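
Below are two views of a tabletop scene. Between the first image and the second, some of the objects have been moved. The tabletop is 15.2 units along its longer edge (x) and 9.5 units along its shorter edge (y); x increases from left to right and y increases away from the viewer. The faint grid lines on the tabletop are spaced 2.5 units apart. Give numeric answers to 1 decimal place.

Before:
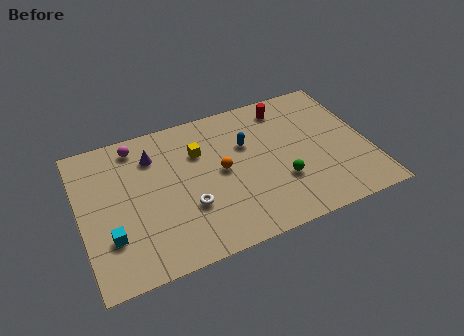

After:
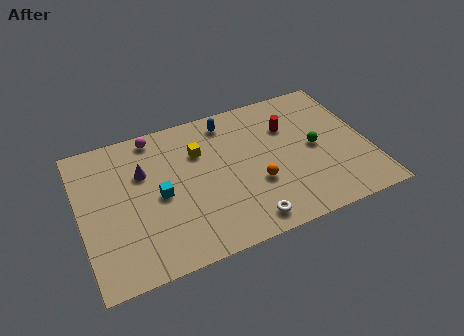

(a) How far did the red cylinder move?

1.4

The red cylinder moved from about (11.2, 8.0) to (11.2, 6.6), a distance of √(0.0² + 1.4²) ≈ 1.4.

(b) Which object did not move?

the yellow cube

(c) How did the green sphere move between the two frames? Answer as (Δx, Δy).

(2.0, 1.6)

The green sphere started near (10.4, 3.1) and ended near (12.4, 4.7).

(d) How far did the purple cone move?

1.1

The purple cone moved from about (4.0, 7.2) to (3.4, 6.3), a distance of √(0.6² + 0.9²) ≈ 1.1.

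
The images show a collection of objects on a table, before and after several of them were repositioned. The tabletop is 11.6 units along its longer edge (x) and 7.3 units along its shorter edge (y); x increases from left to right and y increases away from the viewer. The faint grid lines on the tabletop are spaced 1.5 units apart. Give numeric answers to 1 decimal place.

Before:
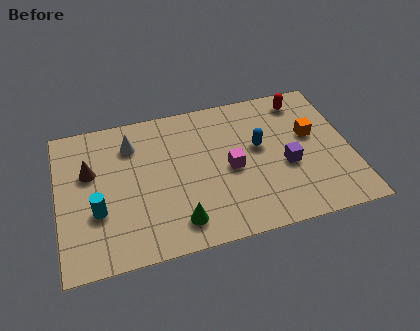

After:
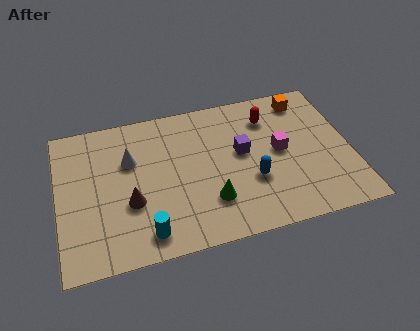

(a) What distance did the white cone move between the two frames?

0.8

The white cone was near (3.0, 5.6) before and (2.9, 4.8) after, so it travelled √(0.1² + 0.8²) ≈ 0.8 units.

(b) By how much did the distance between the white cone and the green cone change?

-0.5

The distance was about 4.6 in the first image and 4.1 in the second, so they moved 0.5 units closer together.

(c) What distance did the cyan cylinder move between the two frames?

2.3

The cyan cylinder moved from about (1.5, 2.6) to (3.3, 1.1), a distance of √(1.8² + 1.5²) ≈ 2.3.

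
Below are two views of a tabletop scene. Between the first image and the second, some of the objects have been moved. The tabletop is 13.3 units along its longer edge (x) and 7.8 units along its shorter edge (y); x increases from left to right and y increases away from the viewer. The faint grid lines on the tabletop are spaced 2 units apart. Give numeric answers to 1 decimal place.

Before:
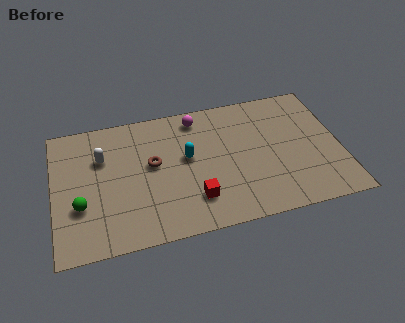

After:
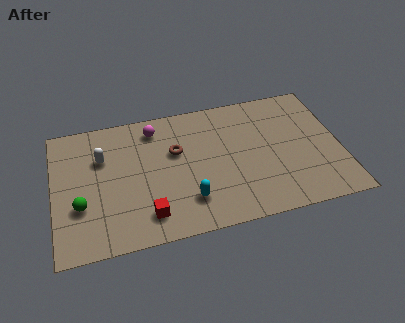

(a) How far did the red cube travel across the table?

2.2

The red cube was near (6.4, 1.9) before and (4.2, 1.5) after, so it travelled √(2.2² + 0.4²) ≈ 2.2 units.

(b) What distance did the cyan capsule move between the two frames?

2.5

The cyan capsule moved from about (6.2, 4.4) to (6.1, 1.9), a distance of √(0.1² + 2.5²) ≈ 2.5.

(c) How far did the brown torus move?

1.2

The brown torus moved from about (4.6, 4.4) to (5.7, 4.9), a distance of √(1.1² + 0.5²) ≈ 1.2.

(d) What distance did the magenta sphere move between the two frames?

2.0

The magenta sphere moved from about (6.8, 6.7) to (4.8, 6.5), a distance of √(2.0² + 0.2²) ≈ 2.0.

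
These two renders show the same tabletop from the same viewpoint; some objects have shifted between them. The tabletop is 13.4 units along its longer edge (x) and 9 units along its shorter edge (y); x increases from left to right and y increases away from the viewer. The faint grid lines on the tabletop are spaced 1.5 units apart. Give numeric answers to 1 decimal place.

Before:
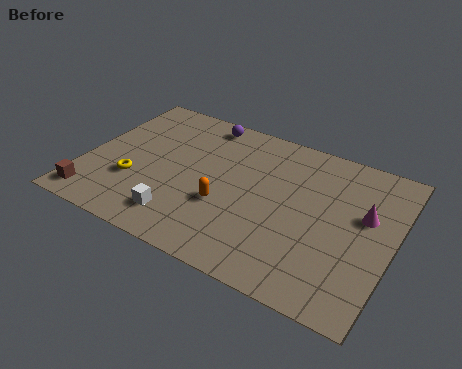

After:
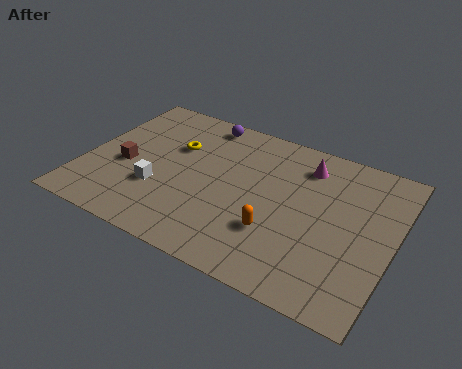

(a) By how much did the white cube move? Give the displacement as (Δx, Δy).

(-1.2, 1.3)

The white cube started near (4.6, 1.7) and ended near (3.4, 3.0).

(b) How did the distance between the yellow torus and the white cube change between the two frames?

+0.3

The distance was about 2.6 in the first image and 2.9 in the second, so they moved 0.3 units further apart.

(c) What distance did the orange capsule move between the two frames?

2.4

The orange capsule moved from about (6.3, 3.3) to (8.6, 2.8), a distance of √(2.3² + 0.5²) ≈ 2.4.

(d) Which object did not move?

the purple sphere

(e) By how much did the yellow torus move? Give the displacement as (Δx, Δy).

(1.4, 2.9)

The yellow torus started near (2.3, 3.0) and ended near (3.7, 5.9).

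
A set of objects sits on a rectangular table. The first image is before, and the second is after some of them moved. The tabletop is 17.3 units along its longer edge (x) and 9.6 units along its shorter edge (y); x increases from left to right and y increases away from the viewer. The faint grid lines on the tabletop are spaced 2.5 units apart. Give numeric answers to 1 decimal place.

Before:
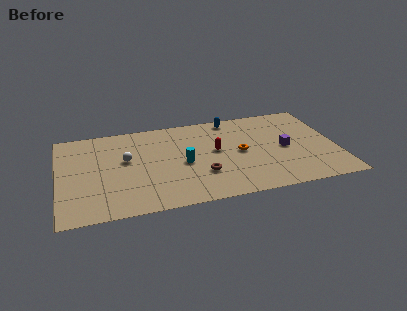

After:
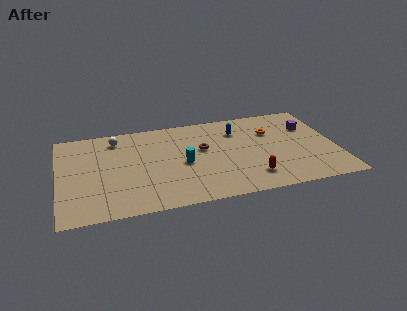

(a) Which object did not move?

the cyan cylinder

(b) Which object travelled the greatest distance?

the red capsule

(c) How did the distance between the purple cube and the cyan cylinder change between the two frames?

+2.0

Before: roughly 6.4 units apart; after: 8.4. That's 2.0 units further apart.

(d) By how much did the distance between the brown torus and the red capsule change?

+2.1

They were about 2.5 units apart before and 4.6 after — 2.1 units further apart.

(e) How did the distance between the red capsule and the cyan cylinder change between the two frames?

+2.5

They were about 2.3 units apart before and 4.8 after — 2.5 units further apart.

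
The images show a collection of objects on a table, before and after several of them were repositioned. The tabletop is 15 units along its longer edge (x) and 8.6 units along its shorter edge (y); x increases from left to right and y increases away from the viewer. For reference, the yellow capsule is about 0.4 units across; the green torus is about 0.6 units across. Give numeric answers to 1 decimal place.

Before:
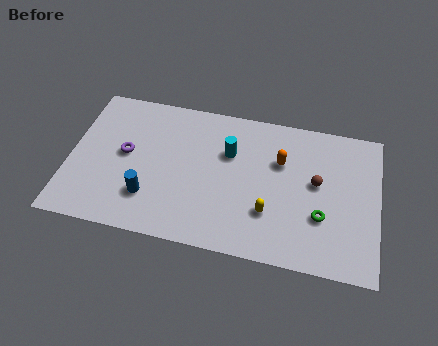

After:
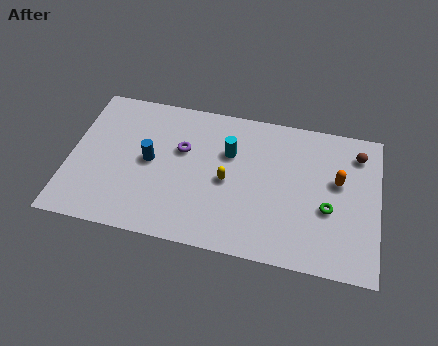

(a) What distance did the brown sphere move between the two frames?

2.8

From (12.0, 4.8) to (13.9, 6.9), the brown sphere covered √(1.9² + 2.1²) ≈ 2.8 units.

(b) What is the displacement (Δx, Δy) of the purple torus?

(2.7, 0.8)

From the two frames, the purple torus sits at roughly (2.7, 4.6) before and (5.4, 5.4) after.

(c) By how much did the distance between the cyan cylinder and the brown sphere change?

+1.9

Before: roughly 4.4 units apart; after: 6.3. That's 1.9 units further apart.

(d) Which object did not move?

the cyan cylinder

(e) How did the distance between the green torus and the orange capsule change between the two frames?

-1.8

They were about 3.5 units apart before and 1.7 after — 1.8 units closer together.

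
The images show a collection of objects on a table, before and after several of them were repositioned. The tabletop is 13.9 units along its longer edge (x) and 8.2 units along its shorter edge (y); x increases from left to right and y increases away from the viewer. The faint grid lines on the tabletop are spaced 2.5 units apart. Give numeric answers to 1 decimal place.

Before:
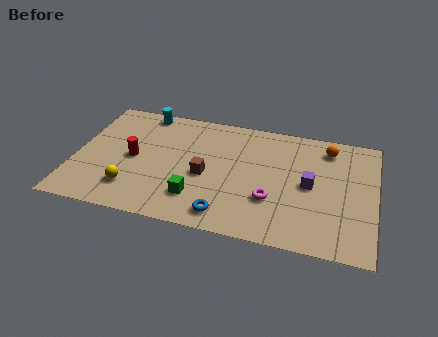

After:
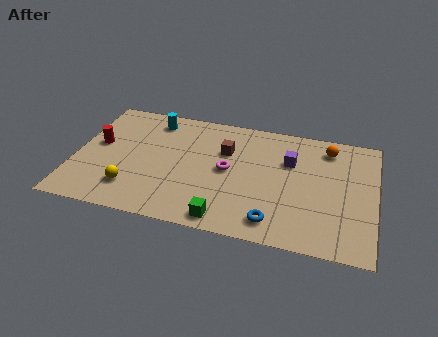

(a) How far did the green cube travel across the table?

1.8

From (5.8, 2.0) to (7.2, 0.9), the green cube covered √(1.4² + 1.1²) ≈ 1.8 units.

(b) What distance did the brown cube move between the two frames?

2.1

The brown cube moved from about (6.1, 3.6) to (6.9, 5.5), a distance of √(0.8² + 1.9²) ≈ 2.1.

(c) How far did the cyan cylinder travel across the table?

0.7

From (2.9, 7.4) to (3.4, 6.9), the cyan cylinder covered √(0.5² + 0.5²) ≈ 0.7 units.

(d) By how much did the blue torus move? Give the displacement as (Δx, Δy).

(2.2, 0.1)

The blue torus was at about (7.2, 1.2) and moved to about (9.4, 1.3).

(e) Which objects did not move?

the yellow sphere and the orange sphere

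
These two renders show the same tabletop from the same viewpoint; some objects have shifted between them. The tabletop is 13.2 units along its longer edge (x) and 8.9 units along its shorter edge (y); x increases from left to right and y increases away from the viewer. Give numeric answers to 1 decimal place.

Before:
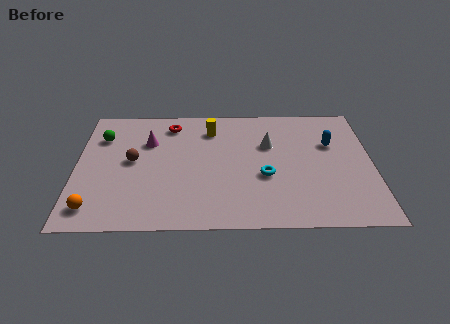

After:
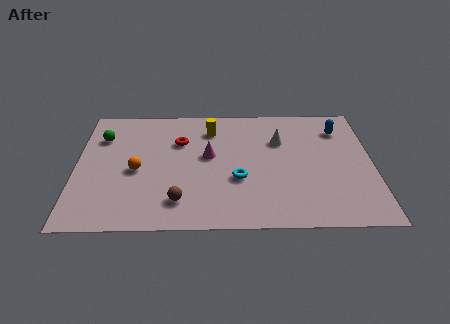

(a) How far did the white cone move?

0.6

From (8.6, 5.8) to (9.1, 6.1), the white cone covered √(0.5² + 0.3²) ≈ 0.6 units.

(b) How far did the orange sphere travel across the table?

3.2

From (0.9, 1.4) to (2.7, 4.0), the orange sphere covered √(1.8² + 2.6²) ≈ 3.2 units.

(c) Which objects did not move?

the green sphere and the yellow cylinder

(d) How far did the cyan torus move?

1.2

From (8.4, 3.5) to (7.2, 3.3), the cyan torus covered √(1.2² + 0.2²) ≈ 1.2 units.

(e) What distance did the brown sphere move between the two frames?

3.6

From (2.5, 4.7) to (4.6, 1.8), the brown sphere covered √(2.1² + 2.9²) ≈ 3.6 units.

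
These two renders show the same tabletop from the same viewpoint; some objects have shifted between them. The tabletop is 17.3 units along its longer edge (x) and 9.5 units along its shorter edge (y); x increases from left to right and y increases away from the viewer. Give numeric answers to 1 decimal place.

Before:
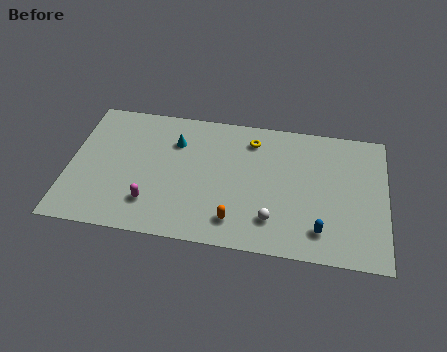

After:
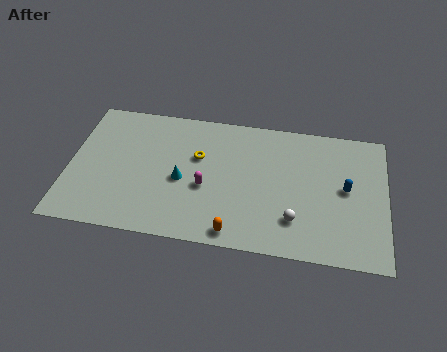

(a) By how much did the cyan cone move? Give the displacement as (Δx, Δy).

(0.5, -2.7)

The cyan cone was at about (5.7, 6.9) and moved to about (6.2, 4.2).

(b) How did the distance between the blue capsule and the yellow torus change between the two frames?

+1.2

Before: roughly 7.0 units apart; after: 8.2. That's 1.2 units further apart.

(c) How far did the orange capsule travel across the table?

0.8

From (9.2, 1.8) to (9.2, 1.0), the orange capsule covered √(0.0² + 0.8²) ≈ 0.8 units.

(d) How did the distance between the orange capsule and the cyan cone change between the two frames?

-1.8

They were about 6.2 units apart before and 4.4 after — 1.8 units closer together.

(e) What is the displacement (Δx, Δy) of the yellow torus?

(-2.9, -1.7)

The yellow torus started near (9.9, 7.7) and ended near (7.0, 6.0).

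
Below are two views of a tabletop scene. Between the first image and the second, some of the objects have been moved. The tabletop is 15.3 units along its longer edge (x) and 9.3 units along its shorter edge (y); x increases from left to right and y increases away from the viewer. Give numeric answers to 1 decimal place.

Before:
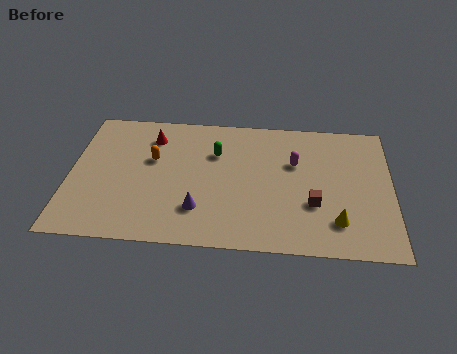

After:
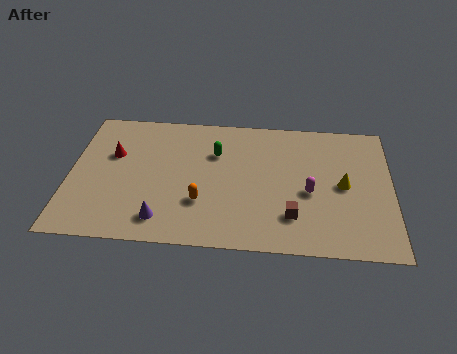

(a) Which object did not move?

the green capsule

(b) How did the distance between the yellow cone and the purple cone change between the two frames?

+2.5

Before: roughly 6.5 units apart; after: 9.0. That's 2.5 units further apart.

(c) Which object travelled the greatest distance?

the orange capsule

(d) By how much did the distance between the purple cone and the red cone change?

-0.5

They were about 5.5 units apart before and 5.0 after — 0.5 units closer together.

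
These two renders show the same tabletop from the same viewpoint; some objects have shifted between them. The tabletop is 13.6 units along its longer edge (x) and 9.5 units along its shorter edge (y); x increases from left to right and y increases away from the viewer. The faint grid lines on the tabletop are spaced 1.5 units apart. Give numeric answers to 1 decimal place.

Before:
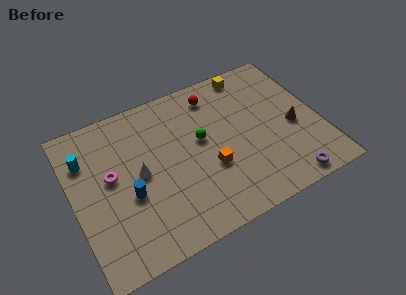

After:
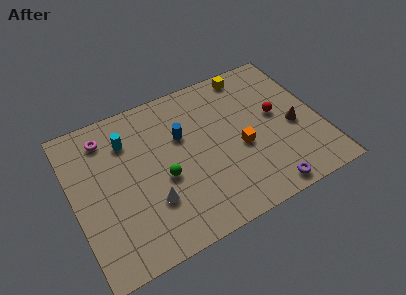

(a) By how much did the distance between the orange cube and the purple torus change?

-1.5

The distance was about 4.7 in the first image and 3.2 in the second, so they moved 1.5 units closer together.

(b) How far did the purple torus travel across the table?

1.2

From (11.2, 0.9) to (10.0, 0.9), the purple torus covered √(1.2² + 0.0²) ≈ 1.2 units.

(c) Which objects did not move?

the brown cone and the yellow cube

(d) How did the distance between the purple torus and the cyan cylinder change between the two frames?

-2.7

The distance was about 11.9 in the first image and 9.2 in the second, so they moved 2.7 units closer together.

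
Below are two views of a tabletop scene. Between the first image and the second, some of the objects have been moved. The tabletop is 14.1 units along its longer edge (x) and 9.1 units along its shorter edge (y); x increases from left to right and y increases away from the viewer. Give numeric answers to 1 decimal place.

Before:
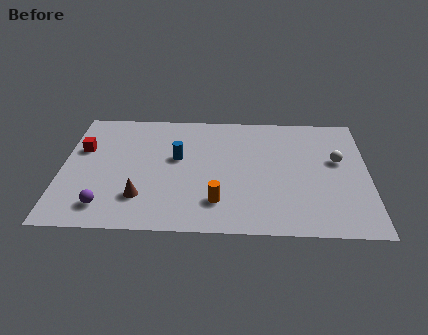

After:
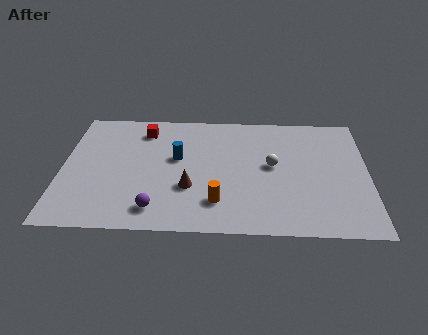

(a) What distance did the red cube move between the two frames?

3.2

The red cube moved from about (0.9, 5.8) to (3.7, 7.4), a distance of √(2.8² + 1.6²) ≈ 3.2.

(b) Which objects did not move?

the orange cylinder and the blue cylinder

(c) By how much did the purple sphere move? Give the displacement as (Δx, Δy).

(2.3, -0.1)

The purple sphere started near (2.1, 1.6) and ended near (4.4, 1.5).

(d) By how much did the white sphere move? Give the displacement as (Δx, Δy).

(-3.0, -0.5)

From the two frames, the white sphere sits at roughly (12.7, 5.4) before and (9.7, 4.9) after.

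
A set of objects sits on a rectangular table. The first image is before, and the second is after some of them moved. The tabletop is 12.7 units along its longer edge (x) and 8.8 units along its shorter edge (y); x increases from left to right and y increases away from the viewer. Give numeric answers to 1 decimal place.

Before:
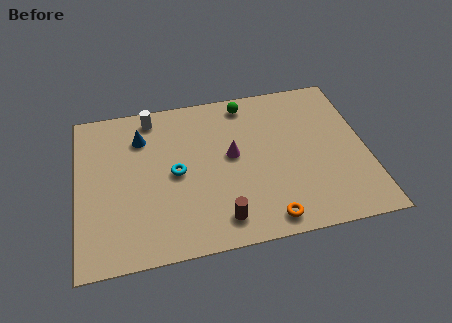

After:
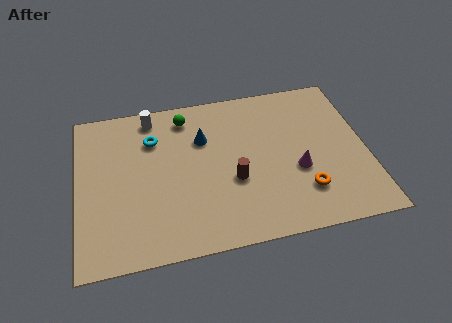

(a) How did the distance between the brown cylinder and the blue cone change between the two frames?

-3.2

Before: roughly 6.1 units apart; after: 2.9. That's 3.2 units closer together.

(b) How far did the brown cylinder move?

2.1

The brown cylinder was near (6.1, 1.4) before and (6.8, 3.4) after, so it travelled √(0.7² + 2.0²) ≈ 2.1 units.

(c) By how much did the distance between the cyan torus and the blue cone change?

-0.5

Before: roughly 2.7 units apart; after: 2.2. That's 0.5 units closer together.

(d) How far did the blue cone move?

2.8

The blue cone moved from about (2.9, 6.6) to (5.6, 6.0), a distance of √(2.7² + 0.6²) ≈ 2.8.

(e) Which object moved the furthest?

the magenta cone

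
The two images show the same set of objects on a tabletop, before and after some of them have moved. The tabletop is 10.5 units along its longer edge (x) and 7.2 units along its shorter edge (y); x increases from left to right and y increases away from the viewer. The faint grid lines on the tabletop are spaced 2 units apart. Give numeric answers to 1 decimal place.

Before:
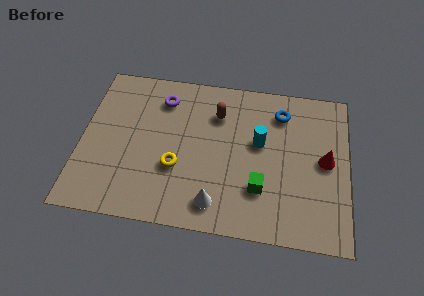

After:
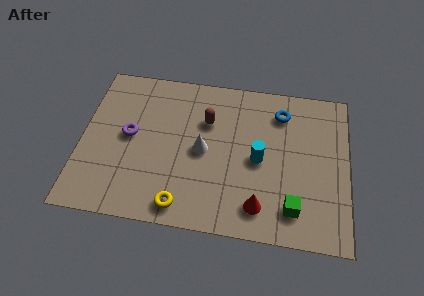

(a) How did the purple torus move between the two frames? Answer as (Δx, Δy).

(-1.2, -1.9)

The purple torus started near (3.1, 5.7) and ended near (1.9, 3.8).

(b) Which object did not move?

the blue torus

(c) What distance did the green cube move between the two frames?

1.5

From (7.1, 2.1) to (8.4, 1.4), the green cube covered √(1.3² + 0.7²) ≈ 1.5 units.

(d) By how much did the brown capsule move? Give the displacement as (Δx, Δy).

(-0.4, -0.4)

From the two frames, the brown capsule sits at roughly (5.3, 5.3) before and (4.9, 4.9) after.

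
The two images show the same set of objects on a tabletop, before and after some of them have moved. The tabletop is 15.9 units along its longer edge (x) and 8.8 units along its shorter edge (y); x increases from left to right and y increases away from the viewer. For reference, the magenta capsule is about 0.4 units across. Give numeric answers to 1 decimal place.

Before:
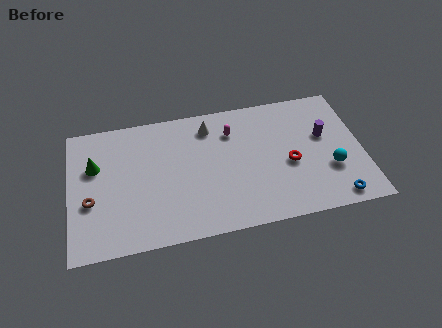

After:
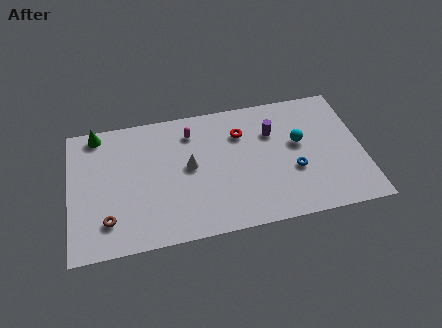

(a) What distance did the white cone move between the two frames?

2.8

From (7.7, 7.2) to (6.5, 4.7), the white cone covered √(1.2² + 2.5²) ≈ 2.8 units.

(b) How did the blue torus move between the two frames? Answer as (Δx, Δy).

(-2.1, 2.3)

The blue torus started near (14.2, 1.0) and ended near (12.1, 3.3).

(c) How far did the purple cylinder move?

2.9

From (13.9, 5.3) to (11.1, 6.1), the purple cylinder covered √(2.8² + 0.8²) ≈ 2.9 units.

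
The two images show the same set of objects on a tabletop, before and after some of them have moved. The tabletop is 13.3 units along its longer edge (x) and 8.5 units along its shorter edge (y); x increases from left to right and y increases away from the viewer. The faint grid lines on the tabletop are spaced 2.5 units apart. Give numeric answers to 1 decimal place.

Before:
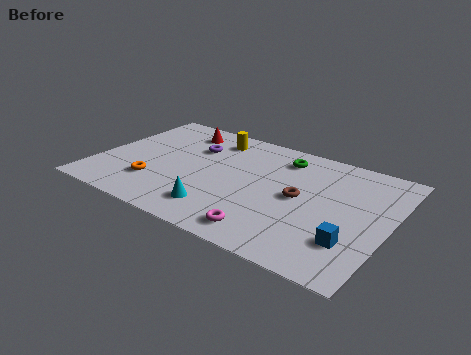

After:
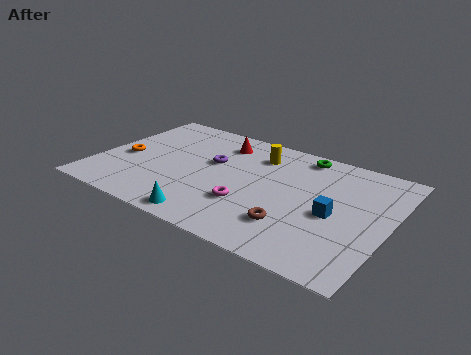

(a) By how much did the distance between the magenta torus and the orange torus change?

+0.6

Before: roughly 5.5 units apart; after: 6.1. That's 0.6 units further apart.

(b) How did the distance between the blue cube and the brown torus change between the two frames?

-1.0

The distance was about 3.3 in the first image and 2.3 in the second, so they moved 1.0 units closer together.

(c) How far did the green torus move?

1.0

The green torus moved from about (8.1, 6.9) to (8.9, 7.5), a distance of √(0.8² + 0.6²) ≈ 1.0.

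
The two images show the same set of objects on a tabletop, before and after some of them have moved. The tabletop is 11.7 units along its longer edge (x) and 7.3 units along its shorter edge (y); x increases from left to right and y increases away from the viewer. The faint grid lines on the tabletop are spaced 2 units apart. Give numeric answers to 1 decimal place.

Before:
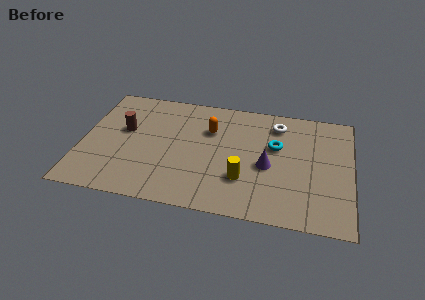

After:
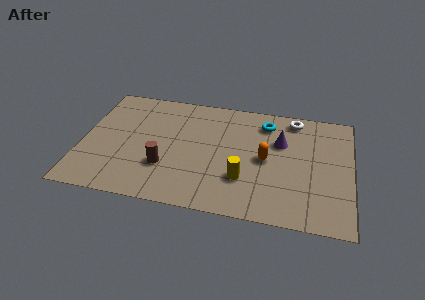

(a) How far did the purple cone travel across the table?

1.7

The purple cone was near (8.1, 3.2) before and (8.6, 4.8) after, so it travelled √(0.5² + 1.6²) ≈ 1.7 units.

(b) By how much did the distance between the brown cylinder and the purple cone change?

-0.9

Before: roughly 6.4 units apart; after: 5.5. That's 0.9 units closer together.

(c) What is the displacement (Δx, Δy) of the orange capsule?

(2.5, -1.4)

From the two frames, the orange capsule sits at roughly (5.5, 5.0) before and (8.0, 3.6) after.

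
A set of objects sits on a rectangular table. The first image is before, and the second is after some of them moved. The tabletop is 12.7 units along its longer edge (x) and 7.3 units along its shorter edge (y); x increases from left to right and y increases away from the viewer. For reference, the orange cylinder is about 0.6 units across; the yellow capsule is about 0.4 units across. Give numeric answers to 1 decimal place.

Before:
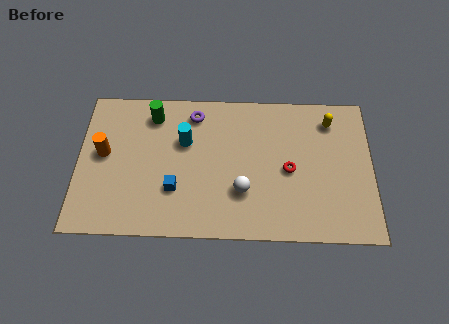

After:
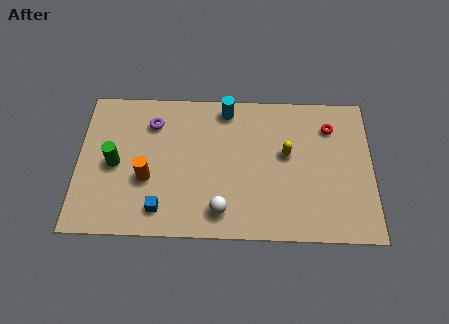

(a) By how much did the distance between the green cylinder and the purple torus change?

+0.8

They were about 1.8 units apart before and 2.6 after — 0.8 units further apart.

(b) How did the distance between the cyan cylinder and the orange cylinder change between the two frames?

+1.4

The distance was about 3.6 in the first image and 5.0 in the second, so they moved 1.4 units further apart.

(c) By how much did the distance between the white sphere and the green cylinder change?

-0.3

Before: roughly 5.4 units apart; after: 5.1. That's 0.3 units closer together.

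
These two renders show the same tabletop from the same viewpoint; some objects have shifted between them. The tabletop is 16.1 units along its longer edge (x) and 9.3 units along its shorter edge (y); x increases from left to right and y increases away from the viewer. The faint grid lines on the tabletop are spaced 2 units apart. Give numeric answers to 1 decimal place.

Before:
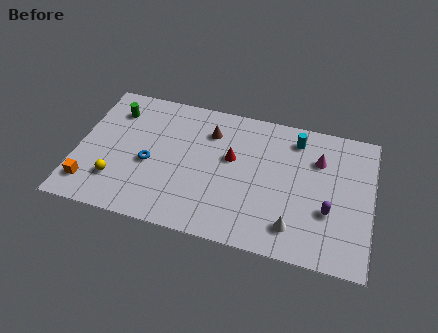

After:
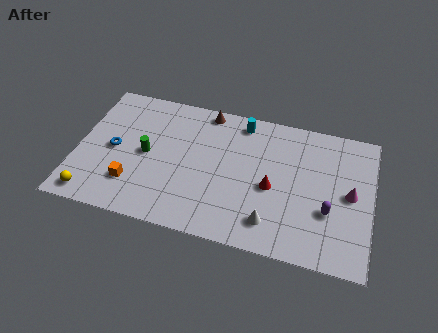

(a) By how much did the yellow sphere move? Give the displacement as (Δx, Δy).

(-1.2, -1.3)

From the two frames, the yellow sphere sits at roughly (2.3, 2.4) before and (1.1, 1.1) after.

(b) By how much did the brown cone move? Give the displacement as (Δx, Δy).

(-0.3, 1.4)

The brown cone was at about (7.1, 7.0) and moved to about (6.8, 8.4).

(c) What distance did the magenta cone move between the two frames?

2.6

The magenta cone was near (13.1, 6.6) before and (14.9, 4.7) after, so it travelled √(1.8² + 1.9²) ≈ 2.6 units.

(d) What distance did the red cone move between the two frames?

2.7

The red cone moved from about (8.4, 5.5) to (10.7, 4.1), a distance of √(2.3² + 1.4²) ≈ 2.7.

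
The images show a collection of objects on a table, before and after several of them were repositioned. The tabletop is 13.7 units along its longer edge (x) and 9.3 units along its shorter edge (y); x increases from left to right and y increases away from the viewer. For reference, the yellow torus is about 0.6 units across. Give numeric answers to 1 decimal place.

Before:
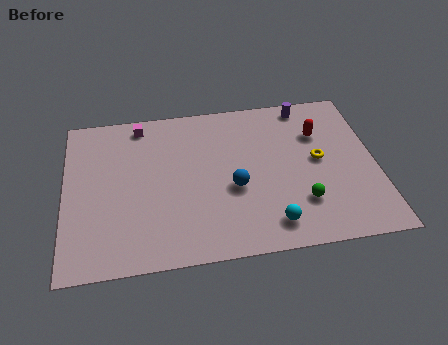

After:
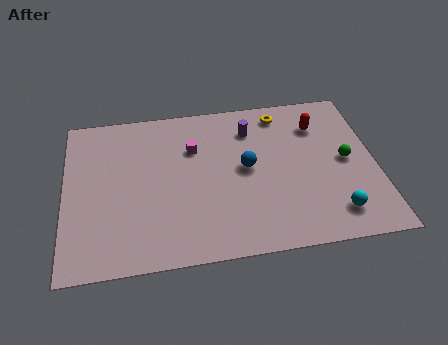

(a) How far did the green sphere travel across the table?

3.0

From (10.3, 2.5) to (12.4, 4.7), the green sphere covered √(2.1² + 2.2²) ≈ 3.0 units.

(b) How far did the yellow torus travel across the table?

3.4

From (11.2, 4.9) to (9.7, 8.0), the yellow torus covered √(1.5² + 3.1²) ≈ 3.4 units.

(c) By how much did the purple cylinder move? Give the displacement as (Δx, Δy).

(-2.5, -1.1)

The purple cylinder started near (10.8, 8.3) and ended near (8.3, 7.2).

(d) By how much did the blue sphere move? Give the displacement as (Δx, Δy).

(0.6, 1.1)

From the two frames, the blue sphere sits at roughly (7.4, 3.8) before and (8.0, 4.9) after.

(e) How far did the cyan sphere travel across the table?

2.8

From (8.9, 1.5) to (11.7, 1.7), the cyan sphere covered √(2.8² + 0.2²) ≈ 2.8 units.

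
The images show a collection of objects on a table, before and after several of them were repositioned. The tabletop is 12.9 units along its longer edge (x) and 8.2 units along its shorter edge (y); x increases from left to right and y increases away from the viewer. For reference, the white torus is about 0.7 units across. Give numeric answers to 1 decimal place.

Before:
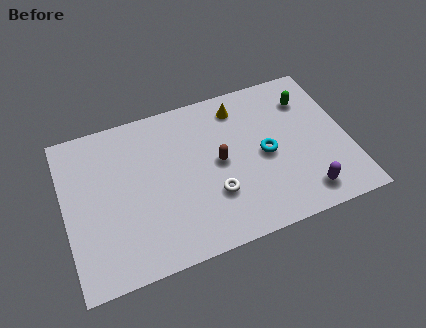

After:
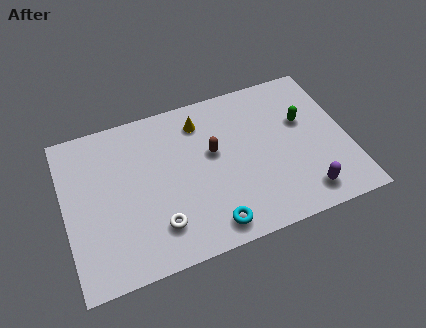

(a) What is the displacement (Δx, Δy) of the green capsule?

(-0.3, -1.1)

From the two frames, the green capsule sits at roughly (11.3, 6.2) before and (11.0, 5.1) after.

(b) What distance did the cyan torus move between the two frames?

4.0

From (9.1, 3.9) to (6.3, 1.1), the cyan torus covered √(2.8² + 2.8²) ≈ 4.0 units.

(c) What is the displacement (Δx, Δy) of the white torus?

(-2.6, -0.7)

The white torus started near (6.6, 2.6) and ended near (4.0, 1.9).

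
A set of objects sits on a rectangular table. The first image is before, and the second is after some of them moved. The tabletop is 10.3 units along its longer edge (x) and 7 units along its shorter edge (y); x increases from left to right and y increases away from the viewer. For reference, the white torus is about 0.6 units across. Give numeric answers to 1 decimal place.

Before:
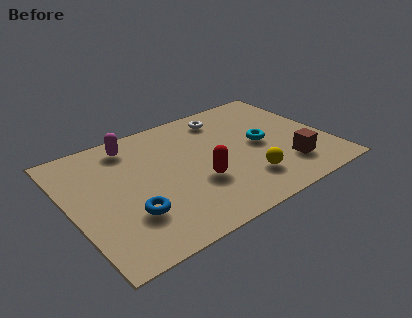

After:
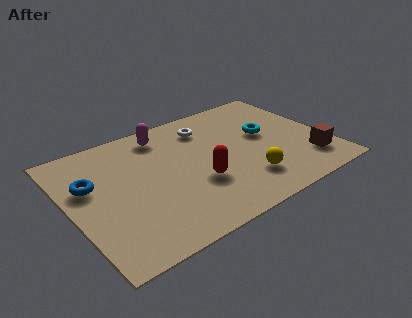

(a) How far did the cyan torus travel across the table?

0.6

From (7.7, 3.5) to (8.0, 4.0), the cyan torus covered √(0.3² + 0.5²) ≈ 0.6 units.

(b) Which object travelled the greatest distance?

the blue torus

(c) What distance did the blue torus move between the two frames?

2.6

The blue torus moved from about (2.1, 2.1) to (0.9, 4.4), a distance of √(1.2² + 2.3²) ≈ 2.6.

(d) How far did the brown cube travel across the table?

0.9

The brown cube moved from about (8.4, 1.7) to (9.3, 1.6), a distance of √(0.9² + 0.1²) ≈ 0.9.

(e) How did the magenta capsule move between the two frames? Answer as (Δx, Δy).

(1.3, 0.0)

From the two frames, the magenta capsule sits at roughly (2.8, 5.9) before and (4.1, 5.9) after.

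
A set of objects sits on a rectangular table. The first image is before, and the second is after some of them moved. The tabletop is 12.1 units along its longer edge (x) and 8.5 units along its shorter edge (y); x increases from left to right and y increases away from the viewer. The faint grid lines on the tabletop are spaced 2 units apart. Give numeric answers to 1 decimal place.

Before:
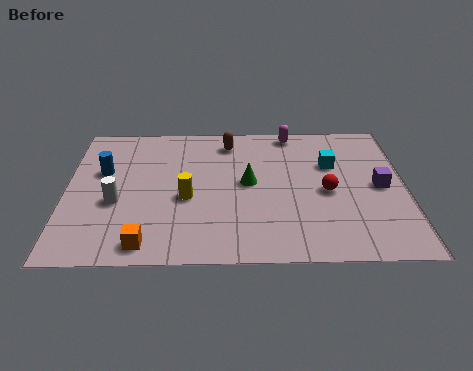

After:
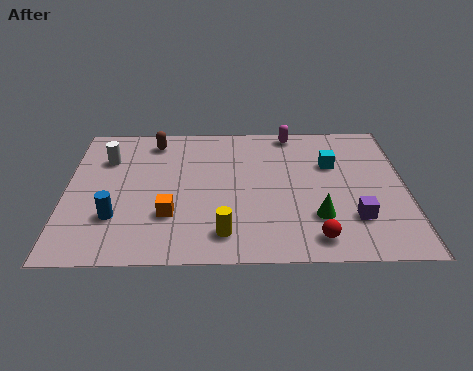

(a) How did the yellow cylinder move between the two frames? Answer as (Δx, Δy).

(1.3, -2.1)

The yellow cylinder started near (4.3, 3.6) and ended near (5.6, 1.5).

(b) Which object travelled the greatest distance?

the green cone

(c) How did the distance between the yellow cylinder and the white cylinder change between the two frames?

+3.7

Before: roughly 2.5 units apart; after: 6.2. That's 3.7 units further apart.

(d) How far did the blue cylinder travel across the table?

2.8

The blue cylinder was near (1.3, 5.3) before and (1.8, 2.5) after, so it travelled √(0.5² + 2.8²) ≈ 2.8 units.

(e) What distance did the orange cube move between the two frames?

1.8

The orange cube was near (2.9, 1.0) before and (3.7, 2.6) after, so it travelled √(0.8² + 1.6²) ≈ 1.8 units.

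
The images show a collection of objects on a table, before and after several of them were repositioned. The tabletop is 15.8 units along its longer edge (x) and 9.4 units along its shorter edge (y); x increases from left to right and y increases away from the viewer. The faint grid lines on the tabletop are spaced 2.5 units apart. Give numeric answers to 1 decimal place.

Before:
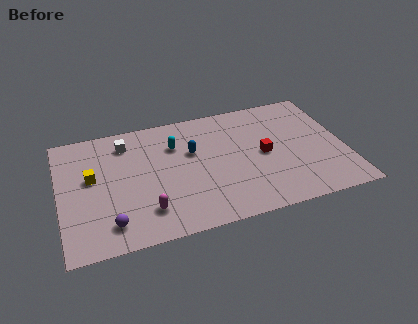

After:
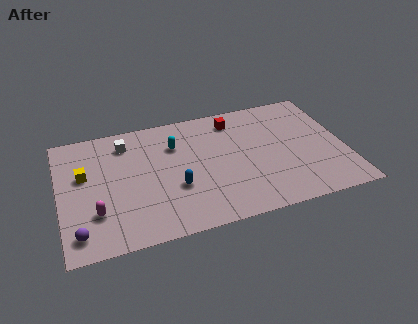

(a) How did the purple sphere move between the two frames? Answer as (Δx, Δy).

(-1.7, -0.2)

The purple sphere started near (2.6, 1.7) and ended near (0.9, 1.5).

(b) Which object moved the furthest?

the red cube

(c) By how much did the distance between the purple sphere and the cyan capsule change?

+1.3

Before: roughly 6.3 units apart; after: 7.6. That's 1.3 units further apart.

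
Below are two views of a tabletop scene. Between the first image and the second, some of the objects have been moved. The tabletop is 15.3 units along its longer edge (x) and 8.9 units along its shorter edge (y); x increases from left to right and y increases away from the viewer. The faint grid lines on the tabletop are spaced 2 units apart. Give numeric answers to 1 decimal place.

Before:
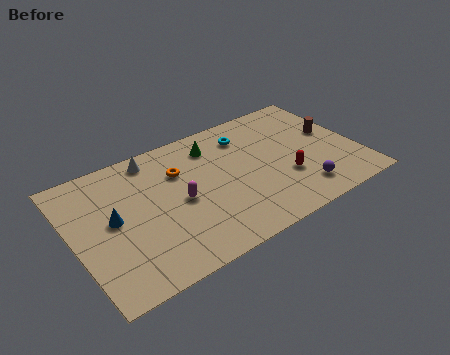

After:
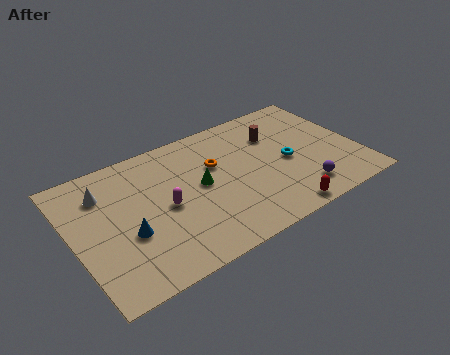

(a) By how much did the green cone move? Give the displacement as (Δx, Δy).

(-1.1, -2.4)

From the two frames, the green cone sits at roughly (7.9, 7.1) before and (6.8, 4.7) after.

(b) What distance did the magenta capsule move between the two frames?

0.8

The magenta capsule moved from about (5.6, 4.2) to (4.8, 4.2), a distance of √(0.8² + 0.0²) ≈ 0.8.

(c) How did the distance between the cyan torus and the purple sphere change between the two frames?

-3.3

Before: roughly 5.7 units apart; after: 2.4. That's 3.3 units closer together.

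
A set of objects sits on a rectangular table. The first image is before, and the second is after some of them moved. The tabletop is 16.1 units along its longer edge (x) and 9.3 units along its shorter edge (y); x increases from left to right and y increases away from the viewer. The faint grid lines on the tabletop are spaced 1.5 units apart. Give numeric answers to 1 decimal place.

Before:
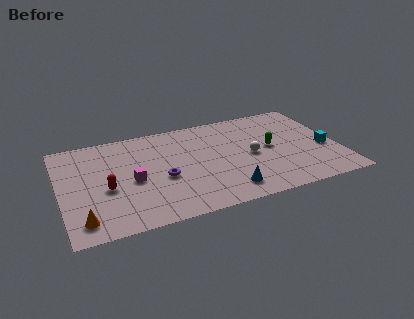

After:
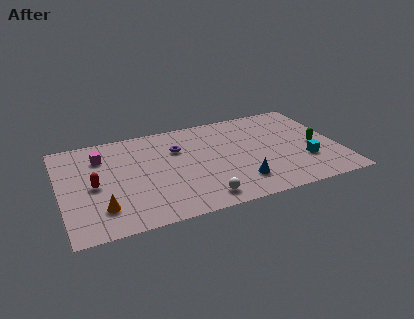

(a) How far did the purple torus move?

2.7

The purple torus was near (5.8, 3.9) before and (6.9, 6.4) after, so it travelled √(1.1² + 2.5²) ≈ 2.7 units.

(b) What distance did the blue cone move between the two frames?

0.9

The blue cone was near (9.3, 1.6) before and (10.1, 2.1) after, so it travelled √(0.8² + 0.5²) ≈ 0.9 units.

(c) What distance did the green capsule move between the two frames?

2.7

The green capsule moved from about (12.2, 4.8) to (14.8, 4.2), a distance of √(2.6² + 0.6²) ≈ 2.7.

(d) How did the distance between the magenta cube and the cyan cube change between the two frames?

+1.0

Before: roughly 11.2 units apart; after: 12.2. That's 1.0 units further apart.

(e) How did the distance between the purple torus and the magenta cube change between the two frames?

+2.7

Before: roughly 1.7 units apart; after: 4.4. That's 2.7 units further apart.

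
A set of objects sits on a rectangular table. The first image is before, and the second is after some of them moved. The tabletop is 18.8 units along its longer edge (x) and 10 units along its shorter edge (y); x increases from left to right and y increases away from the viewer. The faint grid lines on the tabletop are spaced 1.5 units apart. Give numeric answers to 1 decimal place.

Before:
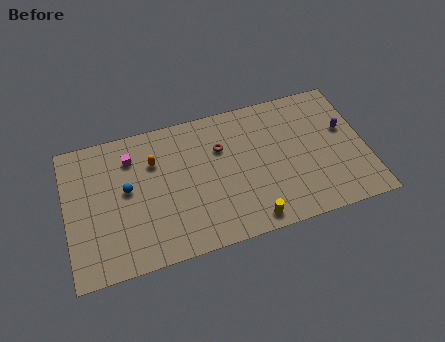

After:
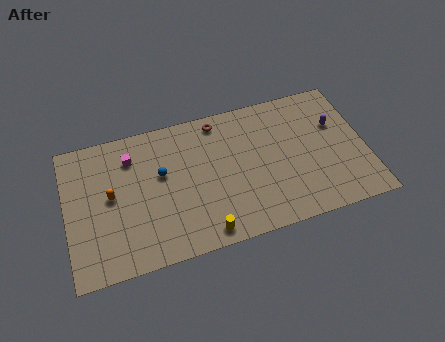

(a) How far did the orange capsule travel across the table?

3.3

The orange capsule moved from about (5.6, 7.0) to (2.8, 5.3), a distance of √(2.8² + 1.7²) ≈ 3.3.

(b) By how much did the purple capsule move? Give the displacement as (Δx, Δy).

(-0.5, 0.5)

The purple capsule was at about (17.6, 6.0) and moved to about (17.1, 6.5).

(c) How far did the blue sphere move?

2.3

The blue sphere was near (3.8, 5.5) before and (6.0, 6.0) after, so it travelled √(2.2² + 0.5²) ≈ 2.3 units.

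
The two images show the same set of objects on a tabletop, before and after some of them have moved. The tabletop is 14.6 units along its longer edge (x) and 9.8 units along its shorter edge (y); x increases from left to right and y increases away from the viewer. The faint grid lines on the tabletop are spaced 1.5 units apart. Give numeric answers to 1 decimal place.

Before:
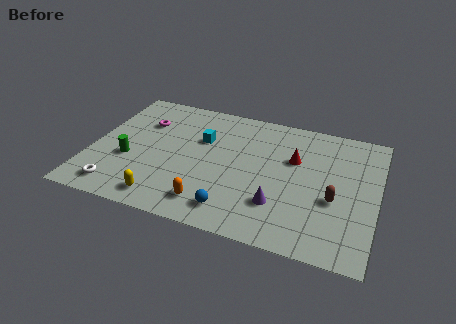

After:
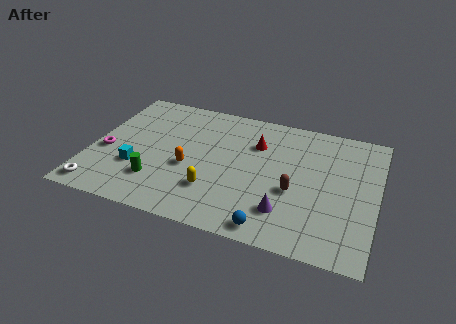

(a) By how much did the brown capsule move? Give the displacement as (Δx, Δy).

(-2.0, 0.0)

The brown capsule was at about (12.5, 3.9) and moved to about (10.5, 3.9).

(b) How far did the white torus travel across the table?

0.9

The white torus moved from about (1.7, 1.4) to (0.8, 1.1), a distance of √(0.9² + 0.3²) ≈ 0.9.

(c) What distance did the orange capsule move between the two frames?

2.6

The orange capsule was near (6.4, 1.7) before and (5.1, 4.0) after, so it travelled √(1.3² + 2.3²) ≈ 2.6 units.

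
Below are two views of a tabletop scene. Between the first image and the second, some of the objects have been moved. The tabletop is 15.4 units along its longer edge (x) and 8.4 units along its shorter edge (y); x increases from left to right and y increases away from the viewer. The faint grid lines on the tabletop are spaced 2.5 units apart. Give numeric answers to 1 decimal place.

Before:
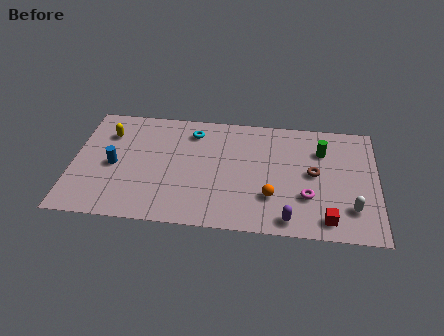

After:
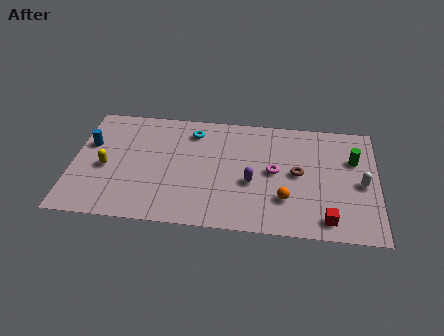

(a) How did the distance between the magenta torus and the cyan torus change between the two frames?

-2.3

The distance was about 7.2 in the first image and 4.9 in the second, so they moved 2.3 units closer together.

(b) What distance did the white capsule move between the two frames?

1.9

The white capsule was near (14.1, 2.1) before and (14.6, 3.9) after, so it travelled √(0.5² + 1.8²) ≈ 1.9 units.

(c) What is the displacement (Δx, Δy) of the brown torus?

(-0.8, -0.1)

The brown torus started near (12.2, 4.4) and ended near (11.4, 4.3).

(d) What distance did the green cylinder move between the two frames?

1.7

The green cylinder was near (12.6, 6.1) before and (14.2, 5.6) after, so it travelled √(1.6² + 0.5²) ≈ 1.7 units.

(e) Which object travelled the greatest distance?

the purple capsule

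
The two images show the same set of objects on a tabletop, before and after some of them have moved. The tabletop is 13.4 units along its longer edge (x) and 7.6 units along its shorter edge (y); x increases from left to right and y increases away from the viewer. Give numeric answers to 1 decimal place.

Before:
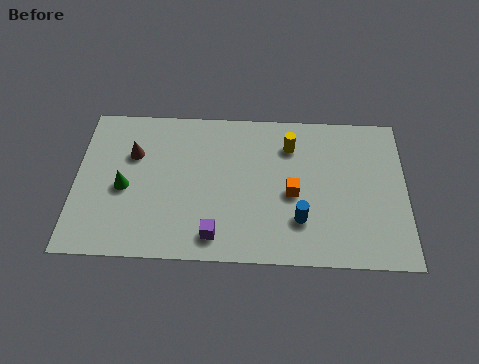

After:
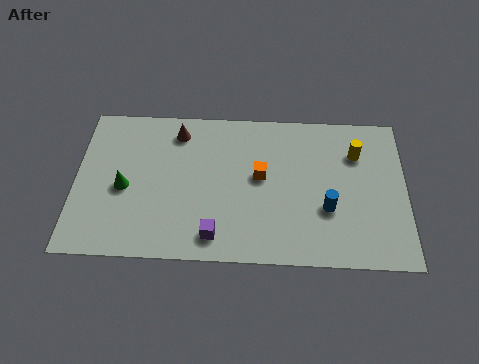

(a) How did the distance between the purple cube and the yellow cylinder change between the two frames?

+1.6

Before: roughly 5.5 units apart; after: 7.1. That's 1.6 units further apart.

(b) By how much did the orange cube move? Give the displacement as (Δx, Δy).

(-1.3, 0.8)

The orange cube was at about (8.8, 3.4) and moved to about (7.5, 4.2).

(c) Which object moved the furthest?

the yellow cylinder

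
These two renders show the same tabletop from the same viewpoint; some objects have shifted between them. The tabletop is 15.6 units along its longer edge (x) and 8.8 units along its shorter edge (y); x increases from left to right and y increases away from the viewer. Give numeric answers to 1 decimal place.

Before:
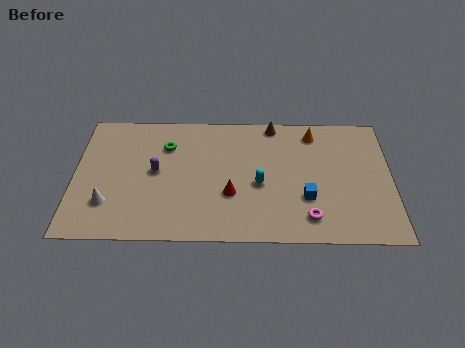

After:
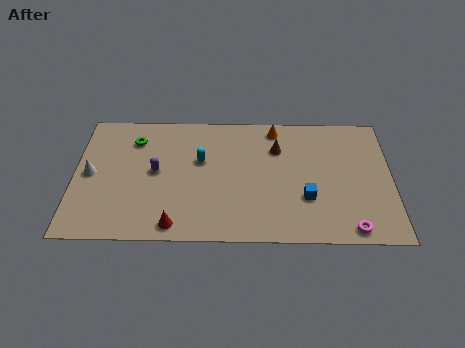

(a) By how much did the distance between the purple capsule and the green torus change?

+0.6

Before: roughly 1.9 units apart; after: 2.5. That's 0.6 units further apart.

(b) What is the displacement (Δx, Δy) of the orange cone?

(-1.9, 0.3)

From the two frames, the orange cone sits at roughly (11.8, 7.4) before and (9.9, 7.7) after.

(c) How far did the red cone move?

3.4

From (7.7, 3.1) to (5.0, 1.0), the red cone covered √(2.7² + 2.1²) ≈ 3.4 units.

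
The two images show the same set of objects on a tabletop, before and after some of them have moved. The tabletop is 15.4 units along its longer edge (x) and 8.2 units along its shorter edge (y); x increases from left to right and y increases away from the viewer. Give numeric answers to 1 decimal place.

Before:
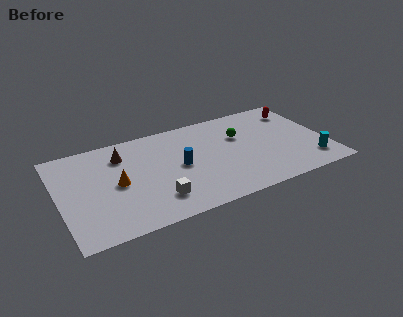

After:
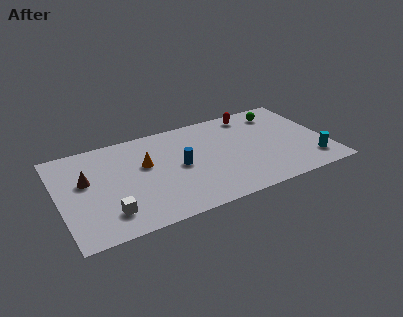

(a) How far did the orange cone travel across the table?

2.0

From (3.3, 4.0) to (5.0, 5.0), the orange cone covered √(1.7² + 1.0²) ≈ 2.0 units.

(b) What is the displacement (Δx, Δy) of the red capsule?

(-2.7, 0.6)

The red capsule started near (14.2, 6.5) and ended near (11.5, 7.1).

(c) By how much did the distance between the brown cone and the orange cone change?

+1.0

The distance was about 2.4 in the first image and 3.4 in the second, so they moved 1.0 units further apart.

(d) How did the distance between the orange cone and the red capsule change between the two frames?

-4.4

Before: roughly 11.2 units apart; after: 6.8. That's 4.4 units closer together.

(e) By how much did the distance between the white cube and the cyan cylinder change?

+2.7

They were about 9.0 units apart before and 11.7 after — 2.7 units further apart.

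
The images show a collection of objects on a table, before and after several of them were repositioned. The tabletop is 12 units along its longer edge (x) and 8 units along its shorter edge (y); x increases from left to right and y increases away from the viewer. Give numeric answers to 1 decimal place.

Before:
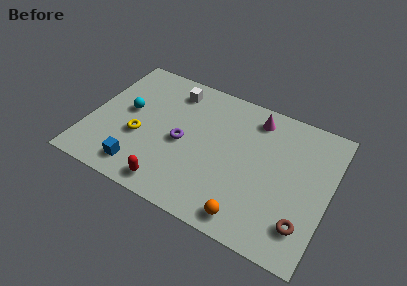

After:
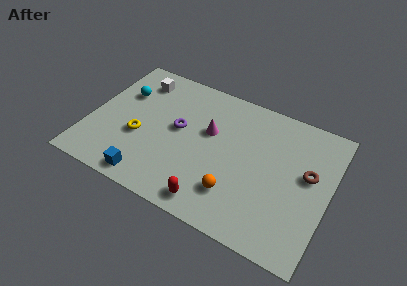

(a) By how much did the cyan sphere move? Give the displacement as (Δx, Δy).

(-0.4, 1.0)

The cyan sphere started near (1.8, 4.4) and ended near (1.4, 5.4).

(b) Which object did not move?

the yellow torus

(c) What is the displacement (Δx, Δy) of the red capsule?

(2.1, 0.0)

From the two frames, the red capsule sits at roughly (4.5, 1.0) before and (6.6, 1.0) after.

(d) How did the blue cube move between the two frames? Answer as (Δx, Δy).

(0.5, -0.4)

From the two frames, the blue cube sits at roughly (2.9, 1.3) before and (3.4, 0.9) after.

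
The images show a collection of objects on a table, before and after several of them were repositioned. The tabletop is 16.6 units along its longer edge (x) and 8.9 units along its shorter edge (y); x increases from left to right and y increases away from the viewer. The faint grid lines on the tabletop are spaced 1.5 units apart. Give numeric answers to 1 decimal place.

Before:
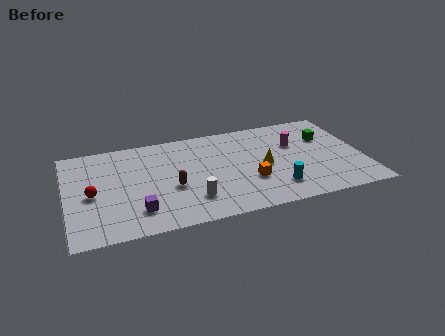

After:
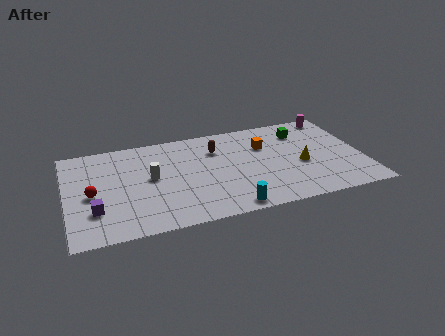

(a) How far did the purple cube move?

2.4

From (3.8, 2.0) to (1.5, 2.6), the purple cube covered √(2.3² + 0.6²) ≈ 2.4 units.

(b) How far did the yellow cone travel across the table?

2.1

The yellow cone moved from about (11.0, 4.2) to (13.1, 3.8), a distance of √(2.1² + 0.4²) ≈ 2.1.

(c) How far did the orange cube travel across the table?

3.3

The orange cube was near (10.1, 3.0) before and (11.2, 6.1) after, so it travelled √(1.1² + 3.1²) ≈ 3.3 units.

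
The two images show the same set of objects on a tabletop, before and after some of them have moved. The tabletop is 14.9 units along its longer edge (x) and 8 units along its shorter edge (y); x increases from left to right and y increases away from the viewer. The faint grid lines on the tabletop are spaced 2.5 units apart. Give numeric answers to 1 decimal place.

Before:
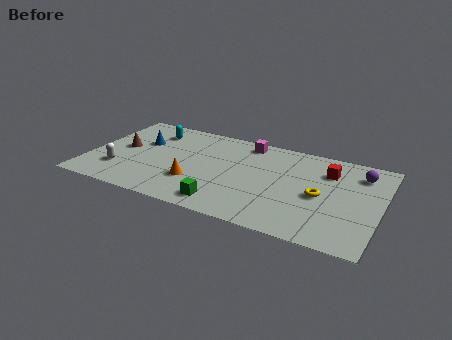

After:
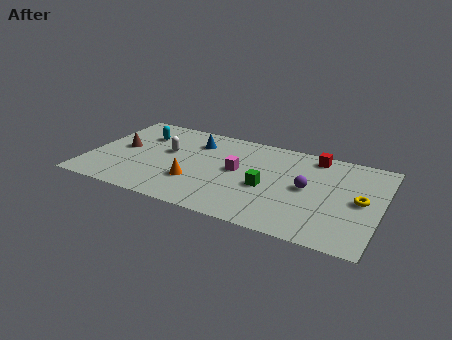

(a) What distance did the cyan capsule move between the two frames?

0.7

The cyan capsule moved from about (2.9, 6.3) to (2.4, 5.8), a distance of √(0.5² + 0.5²) ≈ 0.7.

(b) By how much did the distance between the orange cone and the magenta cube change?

-2.3

They were about 5.0 units apart before and 2.7 after — 2.3 units closer together.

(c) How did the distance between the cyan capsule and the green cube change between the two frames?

+0.5

The distance was about 6.7 in the first image and 7.2 in the second, so they moved 0.5 units further apart.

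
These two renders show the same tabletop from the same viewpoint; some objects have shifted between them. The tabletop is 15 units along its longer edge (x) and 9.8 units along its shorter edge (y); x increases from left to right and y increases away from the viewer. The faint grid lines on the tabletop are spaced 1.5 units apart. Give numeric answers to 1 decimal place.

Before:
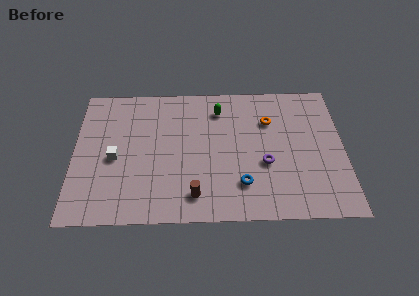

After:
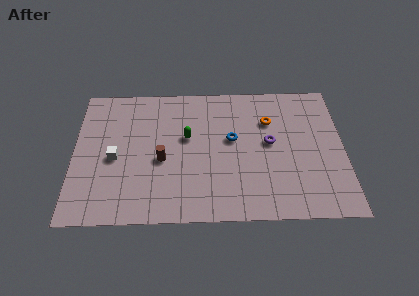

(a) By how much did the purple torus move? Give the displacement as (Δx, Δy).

(0.3, 1.5)

The purple torus was at about (10.6, 3.8) and moved to about (10.9, 5.3).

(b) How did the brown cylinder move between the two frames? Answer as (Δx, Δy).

(-1.8, 2.5)

From the two frames, the brown cylinder sits at roughly (6.7, 1.7) before and (4.9, 4.2) after.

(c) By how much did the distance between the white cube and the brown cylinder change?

-2.6

They were about 5.2 units apart before and 2.6 after — 2.6 units closer together.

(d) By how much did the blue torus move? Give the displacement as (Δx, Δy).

(-0.5, 3.2)

The blue torus was at about (9.3, 2.4) and moved to about (8.8, 5.6).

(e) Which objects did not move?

the white cube and the orange torus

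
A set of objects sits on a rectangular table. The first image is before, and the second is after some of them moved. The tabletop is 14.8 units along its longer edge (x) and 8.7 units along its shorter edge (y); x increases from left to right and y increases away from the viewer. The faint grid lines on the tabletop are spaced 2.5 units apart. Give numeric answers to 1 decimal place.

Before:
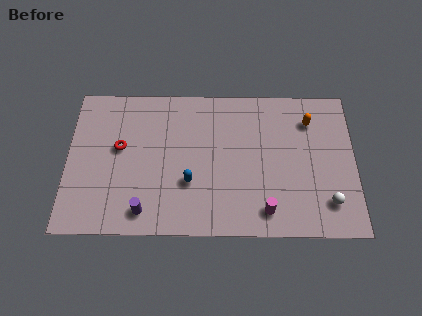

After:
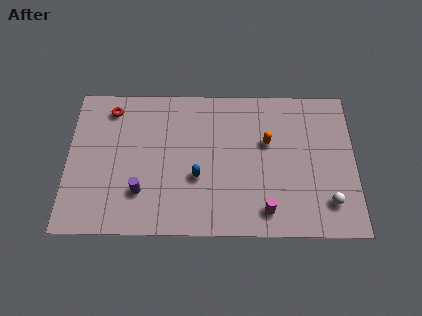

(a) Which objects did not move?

the white sphere and the magenta cylinder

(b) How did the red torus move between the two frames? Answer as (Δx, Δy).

(-0.5, 2.3)

The red torus was at about (2.7, 5.0) and moved to about (2.2, 7.3).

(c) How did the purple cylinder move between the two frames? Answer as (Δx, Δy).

(-0.2, 1.1)

The purple cylinder started near (4.0, 1.3) and ended near (3.8, 2.4).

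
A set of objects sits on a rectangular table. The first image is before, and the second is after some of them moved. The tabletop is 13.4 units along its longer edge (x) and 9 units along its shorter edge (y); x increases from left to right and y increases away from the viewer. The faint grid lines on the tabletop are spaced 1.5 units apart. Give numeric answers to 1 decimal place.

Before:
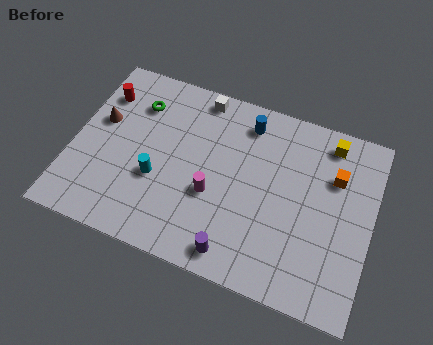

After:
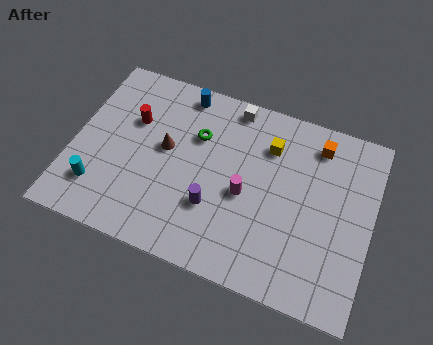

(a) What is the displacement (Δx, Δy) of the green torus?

(2.8, -0.7)

From the two frames, the green torus sits at roughly (2.6, 6.8) before and (5.4, 6.1) after.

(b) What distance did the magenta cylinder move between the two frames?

1.5

The magenta cylinder was near (6.4, 3.5) before and (7.8, 4.0) after, so it travelled √(1.4² + 0.5²) ≈ 1.5 units.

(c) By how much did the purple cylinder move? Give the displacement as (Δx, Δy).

(-1.2, 1.8)

From the two frames, the purple cylinder sits at roughly (7.7, 1.1) before and (6.5, 2.9) after.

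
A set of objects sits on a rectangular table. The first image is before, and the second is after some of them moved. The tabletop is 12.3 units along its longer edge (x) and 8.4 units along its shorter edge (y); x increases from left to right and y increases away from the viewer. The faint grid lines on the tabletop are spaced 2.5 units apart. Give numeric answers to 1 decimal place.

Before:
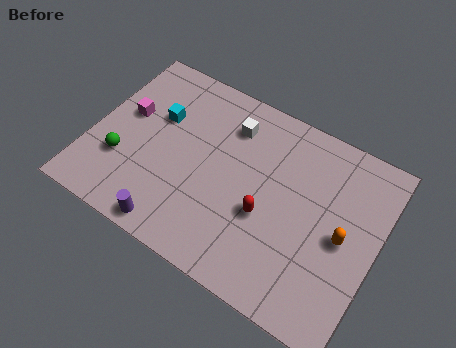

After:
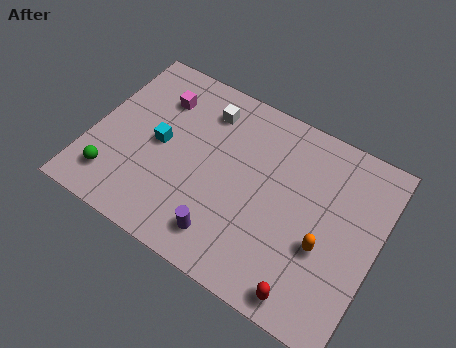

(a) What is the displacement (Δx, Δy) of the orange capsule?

(-0.7, -0.8)

The orange capsule was at about (10.9, 4.0) and moved to about (10.2, 3.2).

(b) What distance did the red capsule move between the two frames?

3.3

The red capsule was near (7.7, 3.3) before and (9.9, 0.9) after, so it travelled √(2.2² + 2.4²) ≈ 3.3 units.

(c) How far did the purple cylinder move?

2.2

The purple cylinder moved from about (4.1, 0.8) to (6.2, 1.5), a distance of √(2.1² + 0.7²) ≈ 2.2.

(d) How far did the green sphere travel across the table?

1.0

The green sphere moved from about (1.5, 2.7) to (1.3, 1.7), a distance of √(0.2² + 1.0²) ≈ 1.0.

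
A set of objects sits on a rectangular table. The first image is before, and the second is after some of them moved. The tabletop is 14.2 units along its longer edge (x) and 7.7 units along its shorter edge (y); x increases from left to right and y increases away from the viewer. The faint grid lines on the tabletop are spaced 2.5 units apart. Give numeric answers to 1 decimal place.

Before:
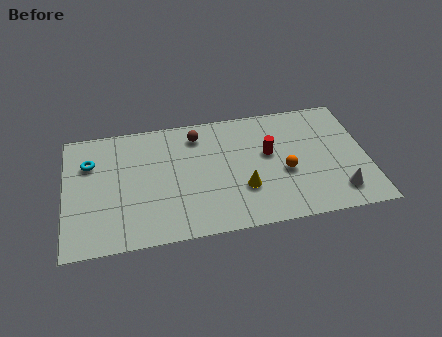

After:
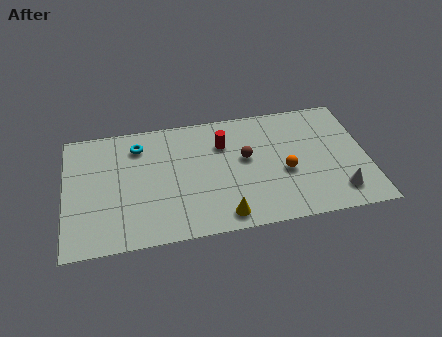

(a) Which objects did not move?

the white cone and the orange sphere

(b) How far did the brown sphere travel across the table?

2.9

From (6.3, 6.3) to (8.5, 4.4), the brown sphere covered √(2.2² + 1.9²) ≈ 2.9 units.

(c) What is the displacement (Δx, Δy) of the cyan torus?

(2.3, 0.7)

The cyan torus was at about (1.2, 5.4) and moved to about (3.5, 6.1).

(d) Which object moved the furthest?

the brown sphere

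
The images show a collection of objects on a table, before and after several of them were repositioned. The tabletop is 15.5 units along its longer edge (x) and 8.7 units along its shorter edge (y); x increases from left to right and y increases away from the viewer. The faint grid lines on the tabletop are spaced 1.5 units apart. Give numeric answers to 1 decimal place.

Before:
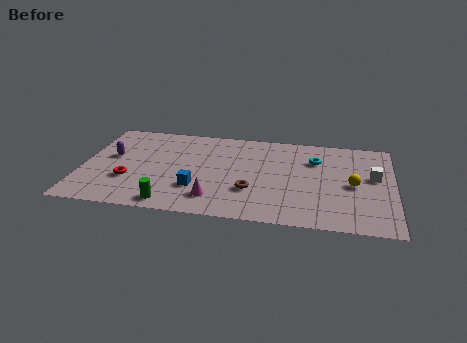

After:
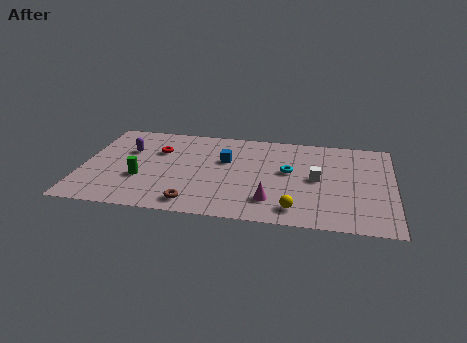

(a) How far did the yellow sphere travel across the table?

3.9

The yellow sphere was near (13.5, 4.1) before and (10.7, 1.4) after, so it travelled √(2.8² + 2.7²) ≈ 3.9 units.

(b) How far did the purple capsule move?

1.1

From (1.4, 5.0) to (2.2, 5.7), the purple capsule covered √(0.8² + 0.7²) ≈ 1.1 units.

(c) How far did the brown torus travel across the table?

3.2

From (8.5, 2.8) to (5.7, 1.2), the brown torus covered √(2.8² + 1.6²) ≈ 3.2 units.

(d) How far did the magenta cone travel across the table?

2.8

The magenta cone moved from about (6.7, 1.8) to (9.5, 2.0), a distance of √(2.8² + 0.2²) ≈ 2.8.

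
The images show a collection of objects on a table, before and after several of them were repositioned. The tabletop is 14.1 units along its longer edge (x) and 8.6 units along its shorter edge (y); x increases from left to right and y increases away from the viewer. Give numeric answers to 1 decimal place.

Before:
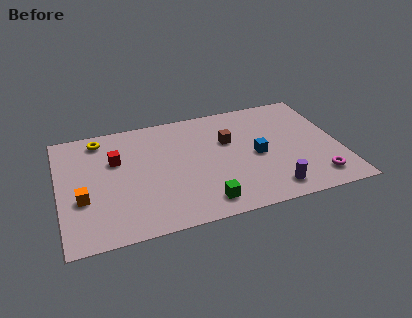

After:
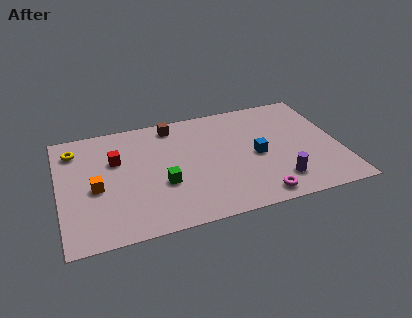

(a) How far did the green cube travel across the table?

2.7

From (7.0, 1.3) to (5.1, 3.2), the green cube covered √(1.9² + 1.9²) ≈ 2.7 units.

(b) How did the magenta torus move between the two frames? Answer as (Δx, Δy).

(-3.0, -0.5)

The magenta torus was at about (12.7, 1.5) and moved to about (9.7, 1.0).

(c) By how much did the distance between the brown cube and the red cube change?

-2.1

The distance was about 5.7 in the first image and 3.6 in the second, so they moved 2.1 units closer together.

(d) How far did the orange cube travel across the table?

0.9

From (1.1, 3.2) to (1.8, 3.8), the orange cube covered √(0.7² + 0.6²) ≈ 0.9 units.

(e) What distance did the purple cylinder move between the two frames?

0.6

The purple cylinder was near (10.4, 1.3) before and (10.8, 1.8) after, so it travelled √(0.4² + 0.5²) ≈ 0.6 units.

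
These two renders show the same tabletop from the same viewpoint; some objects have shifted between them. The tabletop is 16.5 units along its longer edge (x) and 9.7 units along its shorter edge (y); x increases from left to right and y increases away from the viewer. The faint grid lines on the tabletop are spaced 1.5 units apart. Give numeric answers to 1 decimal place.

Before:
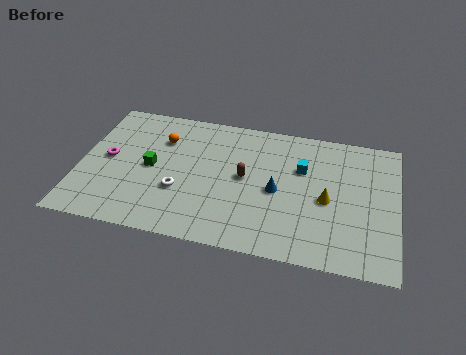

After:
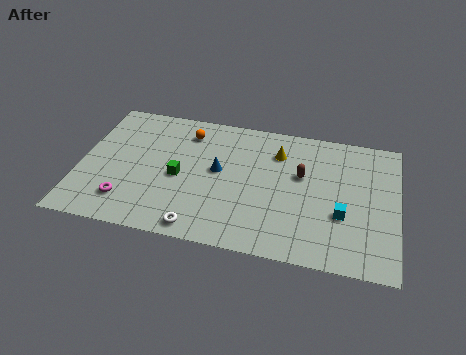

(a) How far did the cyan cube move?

3.6

From (11.5, 6.4) to (13.7, 3.5), the cyan cube covered √(2.2² + 2.9²) ≈ 3.6 units.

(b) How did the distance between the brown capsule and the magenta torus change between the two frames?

+2.5

Before: roughly 7.2 units apart; after: 9.7. That's 2.5 units further apart.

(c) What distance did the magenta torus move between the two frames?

3.1

From (1.4, 5.0) to (2.6, 2.1), the magenta torus covered √(1.2² + 2.9²) ≈ 3.1 units.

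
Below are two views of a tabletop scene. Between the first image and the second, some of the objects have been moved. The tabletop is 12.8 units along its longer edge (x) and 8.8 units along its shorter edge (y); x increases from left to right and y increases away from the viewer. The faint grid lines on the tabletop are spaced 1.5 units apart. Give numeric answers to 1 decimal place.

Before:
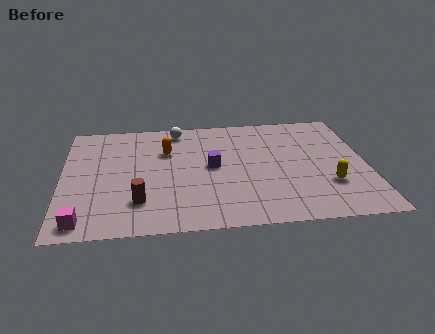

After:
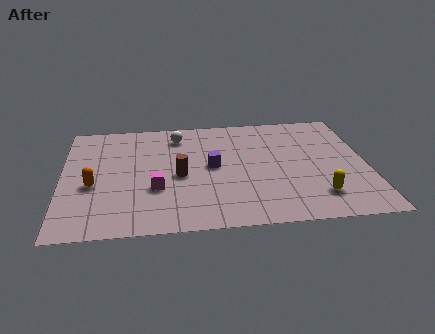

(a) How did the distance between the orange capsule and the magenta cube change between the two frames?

-3.5

The distance was about 6.1 in the first image and 2.6 in the second, so they moved 3.5 units closer together.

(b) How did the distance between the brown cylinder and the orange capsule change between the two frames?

-0.4

The distance was about 4.0 in the first image and 3.6 in the second, so they moved 0.4 units closer together.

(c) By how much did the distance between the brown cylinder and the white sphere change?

-2.6

The distance was about 5.8 in the first image and 3.2 in the second, so they moved 2.6 units closer together.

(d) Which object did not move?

the purple cube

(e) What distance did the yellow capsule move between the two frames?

0.9

The yellow capsule was near (11.1, 2.7) before and (10.6, 1.9) after, so it travelled √(0.5² + 0.8²) ≈ 0.9 units.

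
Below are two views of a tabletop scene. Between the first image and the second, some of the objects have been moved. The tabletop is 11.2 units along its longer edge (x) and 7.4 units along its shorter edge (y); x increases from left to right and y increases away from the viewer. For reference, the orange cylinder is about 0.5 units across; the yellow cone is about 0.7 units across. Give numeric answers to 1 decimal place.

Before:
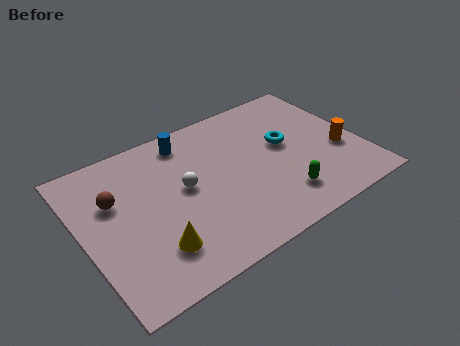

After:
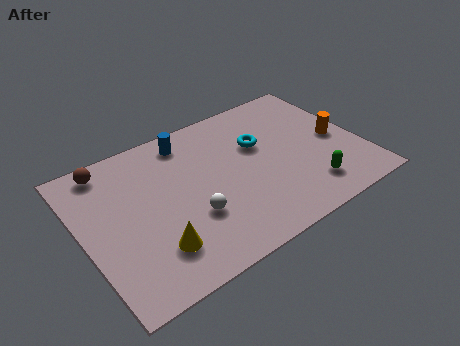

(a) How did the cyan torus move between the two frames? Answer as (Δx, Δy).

(-1.0, 0.5)

The cyan torus was at about (8.3, 4.2) and moved to about (7.3, 4.7).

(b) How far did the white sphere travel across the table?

1.5

From (4.1, 4.0) to (4.1, 2.5), the white sphere covered √(0.0² + 1.5²) ≈ 1.5 units.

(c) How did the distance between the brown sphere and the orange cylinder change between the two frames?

+0.3

They were about 9.1 units apart before and 9.4 after — 0.3 units further apart.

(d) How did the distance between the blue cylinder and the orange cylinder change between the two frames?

-0.3

Before: roughly 6.7 units apart; after: 6.4. That's 0.3 units closer together.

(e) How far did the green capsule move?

1.1

From (7.6, 1.6) to (8.7, 1.5), the green capsule covered √(1.1² + 0.1²) ≈ 1.1 units.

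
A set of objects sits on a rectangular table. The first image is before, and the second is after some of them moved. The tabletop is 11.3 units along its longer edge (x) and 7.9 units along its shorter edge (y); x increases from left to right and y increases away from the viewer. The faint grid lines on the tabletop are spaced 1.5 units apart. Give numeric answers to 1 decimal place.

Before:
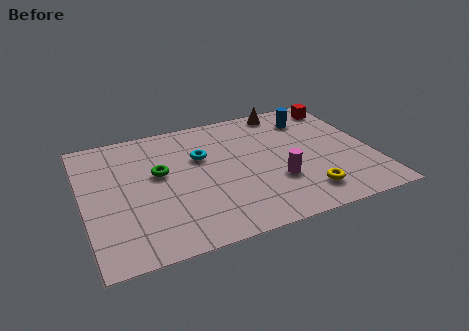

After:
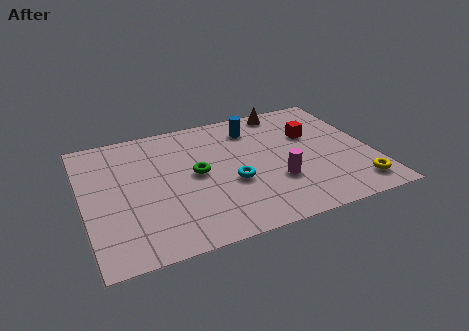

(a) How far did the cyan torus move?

2.2

The cyan torus was near (4.7, 5.1) before and (5.7, 3.1) after, so it travelled √(1.0² + 2.0²) ≈ 2.2 units.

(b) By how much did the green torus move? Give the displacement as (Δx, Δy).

(1.4, -0.5)

The green torus was at about (3.0, 4.6) and moved to about (4.4, 4.1).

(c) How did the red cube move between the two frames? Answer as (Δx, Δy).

(-1.4, -1.6)

The red cube was at about (10.5, 6.7) and moved to about (9.1, 5.1).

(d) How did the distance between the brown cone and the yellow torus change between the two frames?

+0.6

Before: roughly 5.6 units apart; after: 6.2. That's 0.6 units further apart.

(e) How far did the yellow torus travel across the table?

2.0

From (8.4, 1.5) to (10.4, 1.3), the yellow torus covered √(2.0² + 0.2²) ≈ 2.0 units.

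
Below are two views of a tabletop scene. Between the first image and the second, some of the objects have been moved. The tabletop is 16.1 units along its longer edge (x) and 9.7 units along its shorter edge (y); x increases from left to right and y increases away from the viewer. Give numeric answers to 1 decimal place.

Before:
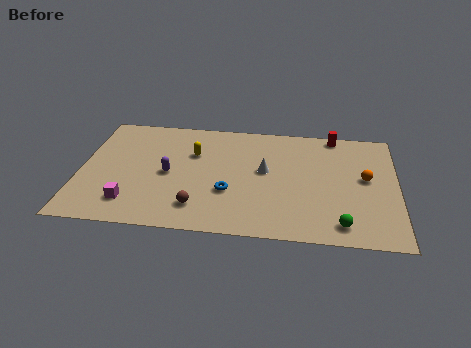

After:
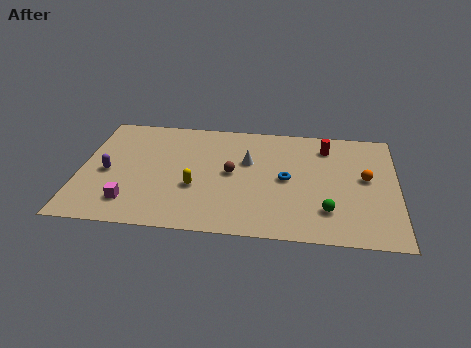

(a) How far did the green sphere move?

1.2

From (13.3, 1.4) to (12.6, 2.4), the green sphere covered √(0.7² + 1.0²) ≈ 1.2 units.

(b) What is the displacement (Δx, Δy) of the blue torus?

(2.9, 1.4)

The blue torus started near (7.6, 3.4) and ended near (10.5, 4.8).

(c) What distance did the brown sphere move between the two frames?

3.4

The brown sphere was near (6.1, 2.0) before and (7.7, 5.0) after, so it travelled √(1.6² + 3.0²) ≈ 3.4 units.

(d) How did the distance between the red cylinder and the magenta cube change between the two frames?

-0.9

They were about 12.3 units apart before and 11.4 after — 0.9 units closer together.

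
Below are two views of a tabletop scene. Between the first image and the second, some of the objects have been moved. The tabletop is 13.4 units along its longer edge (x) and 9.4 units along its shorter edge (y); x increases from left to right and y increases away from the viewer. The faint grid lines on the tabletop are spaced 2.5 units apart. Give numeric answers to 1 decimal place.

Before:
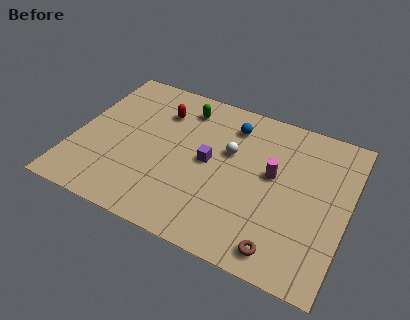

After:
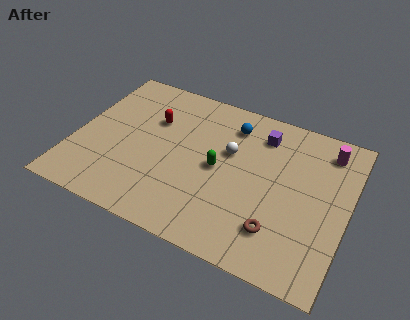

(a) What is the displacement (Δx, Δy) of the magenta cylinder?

(2.4, 2.5)

From the two frames, the magenta cylinder sits at roughly (9.7, 5.3) before and (12.1, 7.8) after.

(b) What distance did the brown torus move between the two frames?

1.0

From (10.6, 1.2) to (10.3, 2.2), the brown torus covered √(0.3² + 1.0²) ≈ 1.0 units.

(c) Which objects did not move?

the white sphere and the blue sphere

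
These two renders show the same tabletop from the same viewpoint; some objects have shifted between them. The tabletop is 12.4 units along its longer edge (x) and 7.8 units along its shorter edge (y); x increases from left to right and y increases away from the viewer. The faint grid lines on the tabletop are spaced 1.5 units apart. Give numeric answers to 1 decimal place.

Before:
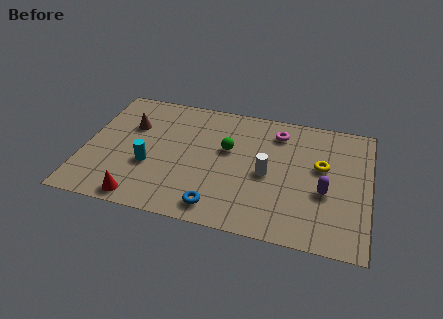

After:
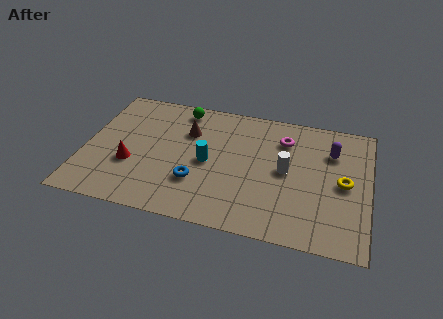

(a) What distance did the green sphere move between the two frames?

3.0

The green sphere moved from about (6.2, 4.7) to (4.0, 6.8), a distance of √(2.2² + 2.1²) ≈ 3.0.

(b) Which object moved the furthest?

the green sphere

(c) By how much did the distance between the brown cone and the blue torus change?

-2.7

They were about 5.8 units apart before and 3.1 after — 2.7 units closer together.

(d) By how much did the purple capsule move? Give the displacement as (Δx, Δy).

(0.2, 2.5)

The purple capsule was at about (10.5, 3.1) and moved to about (10.7, 5.6).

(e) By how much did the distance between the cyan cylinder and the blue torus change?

-2.2

Before: roughly 3.6 units apart; after: 1.4. That's 2.2 units closer together.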